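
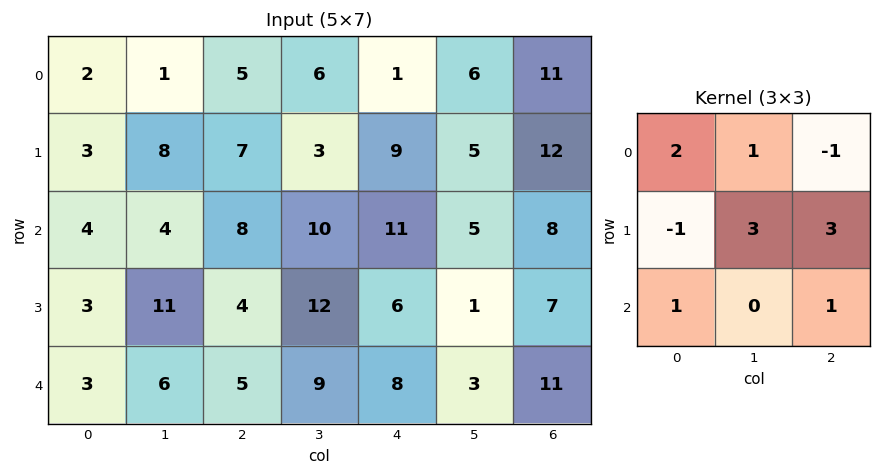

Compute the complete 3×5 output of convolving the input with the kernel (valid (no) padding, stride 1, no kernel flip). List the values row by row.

Output[0,0]: The receptive field on the input at this output position is [2 1 5 / 3 8 7 / 4 4 8]. Elementwise product with the kernel and sum: 2·2 + 1·1 + 5·-1 + 3·-1 + 8·3 + 7·3 + 4·1 + 8·1.

54 37 63 61 58
46 93 73 61 52
54 58 78 47 56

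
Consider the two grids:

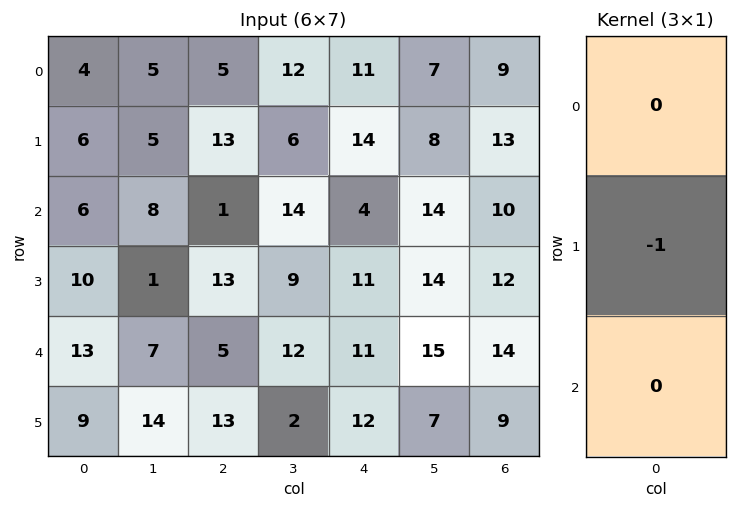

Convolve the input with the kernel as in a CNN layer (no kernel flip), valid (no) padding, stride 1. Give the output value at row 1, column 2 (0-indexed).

-1

The receptive field on the input at this output position is [13 / 1 / 13]. Elementwise product with the kernel and sum: 1·-1.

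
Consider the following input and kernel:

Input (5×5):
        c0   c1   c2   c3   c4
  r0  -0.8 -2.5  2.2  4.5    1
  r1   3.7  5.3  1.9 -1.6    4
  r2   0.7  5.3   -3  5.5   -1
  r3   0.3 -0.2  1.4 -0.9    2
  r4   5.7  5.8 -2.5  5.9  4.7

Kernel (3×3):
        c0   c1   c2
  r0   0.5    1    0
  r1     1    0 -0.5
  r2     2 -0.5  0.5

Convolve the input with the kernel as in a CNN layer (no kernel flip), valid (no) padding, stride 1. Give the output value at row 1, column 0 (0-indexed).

10.75

The receptive field on the input at this output position is [3.7 5.3 1.9 / 0.7 5.3 -3 / 0.3 -0.2 1.4]. Elementwise product with the kernel and sum: 3.7·0.5 + 5.3·1 + 0.7·1 + -3·-0.5 + 0.3·2 + -0.2·-0.5 + 1.4·0.5.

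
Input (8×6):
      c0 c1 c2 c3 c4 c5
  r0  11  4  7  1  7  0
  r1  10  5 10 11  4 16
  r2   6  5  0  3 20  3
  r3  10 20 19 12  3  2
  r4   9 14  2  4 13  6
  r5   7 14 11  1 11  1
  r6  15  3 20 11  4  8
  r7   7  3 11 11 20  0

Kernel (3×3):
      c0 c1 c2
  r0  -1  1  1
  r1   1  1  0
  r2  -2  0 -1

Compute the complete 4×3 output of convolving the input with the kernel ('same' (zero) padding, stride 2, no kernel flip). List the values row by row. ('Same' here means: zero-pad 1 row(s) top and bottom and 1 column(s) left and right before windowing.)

6 -10 -30
1 -31 6
25 -2 7
33 4 4

Output[0,0]: The receptive field on the zero-padded input at this output position is [0 0 0 / 0 11 4 / 0 10 5]. Elementwise product with the kernel and sum: 0·-1 + 0·1 + 0·1 + 0·1 + 11·1 + 0·-2 + 5·-1.
Output[0,1]: The receptive field on the zero-padded input at this output position is [0 0 0 / 4 7 1 / 5 10 11]. Elementwise product with the kernel and sum: 0·-1 + 0·1 + 0·1 + 4·1 + 7·1 + 5·-2 + 11·-1.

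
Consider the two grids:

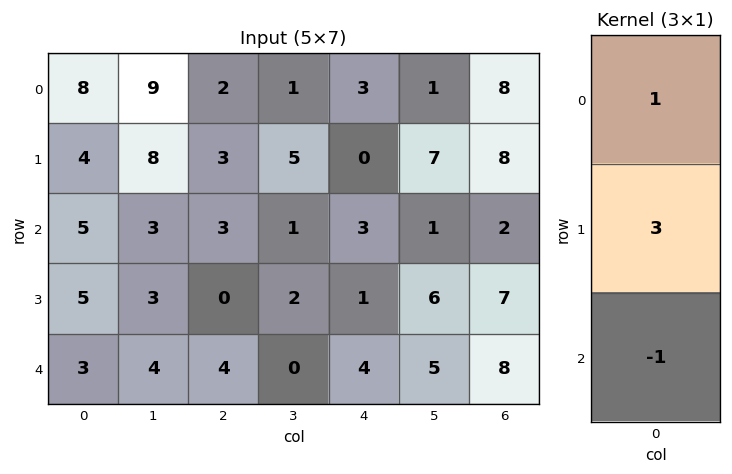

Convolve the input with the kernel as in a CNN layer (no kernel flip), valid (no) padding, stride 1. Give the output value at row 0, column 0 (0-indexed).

15

The receptive field on the input at this output position is [8 / 4 / 5]. Elementwise product with the kernel and sum: 8·1 + 4·3 + 5·-1.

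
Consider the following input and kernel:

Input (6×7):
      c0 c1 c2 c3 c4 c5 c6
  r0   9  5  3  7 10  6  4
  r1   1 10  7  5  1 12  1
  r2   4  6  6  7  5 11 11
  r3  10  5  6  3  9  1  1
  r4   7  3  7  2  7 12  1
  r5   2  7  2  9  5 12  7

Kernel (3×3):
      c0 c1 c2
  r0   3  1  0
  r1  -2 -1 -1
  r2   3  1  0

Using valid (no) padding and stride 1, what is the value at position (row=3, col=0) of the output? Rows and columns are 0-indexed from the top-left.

The receptive field on the input at this output position is [10 5 6 / 7 3 7 / 2 7 2]. Elementwise product with the kernel and sum: 10·3 + 5·1 + 7·-2 + 3·-1 + 7·-1 + 2·3 + 7·1.

24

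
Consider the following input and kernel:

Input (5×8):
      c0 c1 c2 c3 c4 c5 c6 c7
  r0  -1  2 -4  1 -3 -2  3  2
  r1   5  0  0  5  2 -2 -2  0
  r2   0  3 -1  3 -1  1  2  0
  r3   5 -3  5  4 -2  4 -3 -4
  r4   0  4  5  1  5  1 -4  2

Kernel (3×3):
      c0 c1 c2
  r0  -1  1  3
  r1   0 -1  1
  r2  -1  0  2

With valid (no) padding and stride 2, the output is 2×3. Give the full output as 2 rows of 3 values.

Output[0,0]: The receptive field on the input at this output position is [-1 2 -4 / 5 0 0 / 0 3 -1]. Elementwise product with the kernel and sum: -1·-1 + 2·1 + -4·3 + 0·-1 + 0·1 + 0·-1 + -1·2.

-11 -8 15
18 0 -12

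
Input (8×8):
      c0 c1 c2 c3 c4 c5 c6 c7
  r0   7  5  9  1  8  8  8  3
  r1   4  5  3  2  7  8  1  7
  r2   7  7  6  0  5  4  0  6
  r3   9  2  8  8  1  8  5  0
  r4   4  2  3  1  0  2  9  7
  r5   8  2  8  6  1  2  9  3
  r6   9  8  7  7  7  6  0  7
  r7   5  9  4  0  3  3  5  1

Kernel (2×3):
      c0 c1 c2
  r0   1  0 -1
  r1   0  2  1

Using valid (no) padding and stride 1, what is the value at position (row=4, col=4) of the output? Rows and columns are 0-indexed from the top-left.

4

The receptive field on the input at this output position is [0 2 9 / 1 2 9]. Elementwise product with the kernel and sum: 0·1 + 9·-1 + 2·2 + 9·1.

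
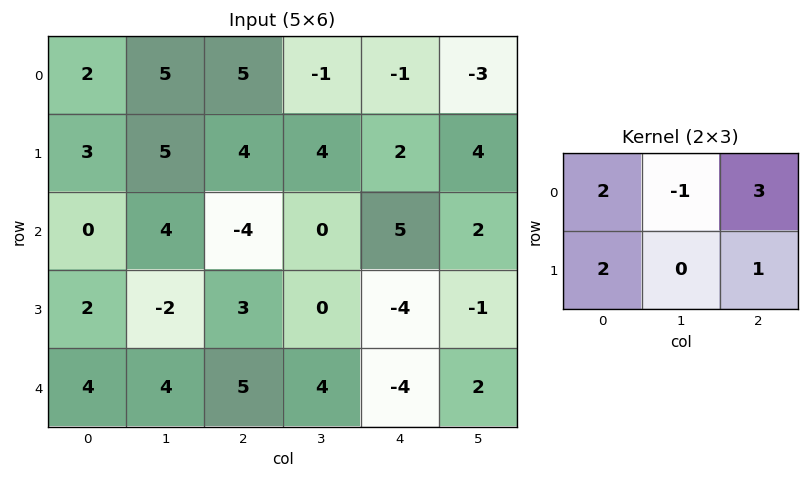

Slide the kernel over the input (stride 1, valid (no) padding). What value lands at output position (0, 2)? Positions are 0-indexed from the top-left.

The receptive field on the input at this output position is [5 -1 -1 / 4 4 2]. Elementwise product with the kernel and sum: 5·2 + -1·-1 + -1·3 + 4·2 + 2·1.

18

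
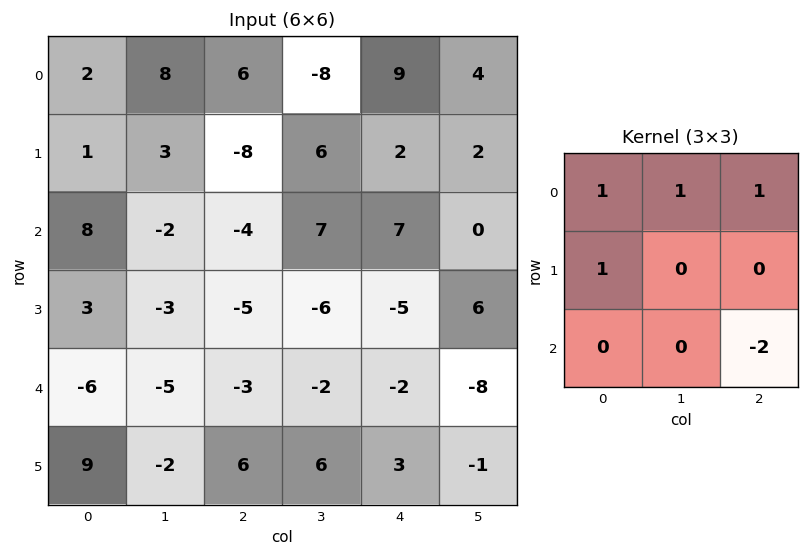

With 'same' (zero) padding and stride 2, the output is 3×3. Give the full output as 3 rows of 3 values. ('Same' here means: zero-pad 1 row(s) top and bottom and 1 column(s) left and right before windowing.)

Output[0,0]: The receptive field on the zero-padded input at this output position is [0 0 0 / 0 2 8 / 0 1 3]. Elementwise product with the kernel and sum: 0·1 + 0·1 + 0·1 + 0·1 + 3·-2.

-6 -4 -12
10 11 5
4 -31 -5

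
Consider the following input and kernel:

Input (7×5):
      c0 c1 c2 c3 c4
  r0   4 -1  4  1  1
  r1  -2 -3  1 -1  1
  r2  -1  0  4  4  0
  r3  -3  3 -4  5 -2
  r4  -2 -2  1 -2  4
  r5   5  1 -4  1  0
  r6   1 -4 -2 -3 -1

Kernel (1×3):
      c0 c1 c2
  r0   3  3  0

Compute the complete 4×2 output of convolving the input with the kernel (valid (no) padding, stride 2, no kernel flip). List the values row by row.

9 15
-3 24
-12 -3
-9 -15

Output[0,0]: The receptive field on the input at this output position is [4 -1 4]. Elementwise product with the kernel and sum: 4·3 + -1·3.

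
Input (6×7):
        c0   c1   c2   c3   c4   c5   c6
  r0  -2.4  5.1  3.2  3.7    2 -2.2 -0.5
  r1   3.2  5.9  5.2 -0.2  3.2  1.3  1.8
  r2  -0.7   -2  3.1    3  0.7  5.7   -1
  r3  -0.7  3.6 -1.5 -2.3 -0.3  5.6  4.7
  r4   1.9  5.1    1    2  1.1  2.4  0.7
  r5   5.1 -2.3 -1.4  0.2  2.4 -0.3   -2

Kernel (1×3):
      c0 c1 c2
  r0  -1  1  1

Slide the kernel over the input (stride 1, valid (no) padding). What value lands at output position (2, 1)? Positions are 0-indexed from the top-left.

The receptive field on the input at this output position is [-2 3.1 3]. Elementwise product with the kernel and sum: -2·-1 + 3.1·1 + 3·1.

8.1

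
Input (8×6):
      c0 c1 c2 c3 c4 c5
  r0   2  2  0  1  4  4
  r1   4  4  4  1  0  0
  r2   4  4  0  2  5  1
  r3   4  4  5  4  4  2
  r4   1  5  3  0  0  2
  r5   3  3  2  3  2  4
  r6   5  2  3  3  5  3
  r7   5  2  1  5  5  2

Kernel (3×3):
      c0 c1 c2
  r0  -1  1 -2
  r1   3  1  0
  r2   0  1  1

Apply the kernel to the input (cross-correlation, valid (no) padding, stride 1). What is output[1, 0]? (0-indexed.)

The receptive field on the input at this output position is [4 4 4 / 4 4 0 / 4 4 5]. Elementwise product with the kernel and sum: 4·-1 + 4·1 + 4·-2 + 4·3 + 4·1 + 4·1 + 5·1.

17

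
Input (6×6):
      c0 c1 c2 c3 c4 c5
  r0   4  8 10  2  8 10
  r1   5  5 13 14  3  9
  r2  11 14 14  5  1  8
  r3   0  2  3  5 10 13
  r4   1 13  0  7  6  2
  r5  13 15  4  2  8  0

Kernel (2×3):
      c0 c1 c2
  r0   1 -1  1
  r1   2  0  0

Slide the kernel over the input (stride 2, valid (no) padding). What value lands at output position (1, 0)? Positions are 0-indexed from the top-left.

The receptive field on the input at this output position is [11 14 14 / 0 2 3]. Elementwise product with the kernel and sum: 11·1 + 14·-1 + 14·1 + 0·2.

11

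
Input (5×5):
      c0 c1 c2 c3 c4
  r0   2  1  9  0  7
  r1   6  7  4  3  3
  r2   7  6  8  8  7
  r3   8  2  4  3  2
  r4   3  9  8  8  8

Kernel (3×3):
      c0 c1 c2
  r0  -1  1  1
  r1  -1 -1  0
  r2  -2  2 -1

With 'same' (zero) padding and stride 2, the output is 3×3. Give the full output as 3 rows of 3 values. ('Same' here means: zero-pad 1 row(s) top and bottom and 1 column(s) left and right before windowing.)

Output[0,0]: The receptive field on the zero-padded input at this output position is [0 0 0 / 0 2 1 / 0 6 7]. Elementwise product with the kernel and sum: 0·-1 + 0·1 + 0·1 + 0·-1 + 2·-1 + 0·-2 + 6·2 + 7·-1.
Output[0,1]: The receptive field on the zero-padded input at this output position is [0 0 0 / 1 9 0 / 7 4 3]. Elementwise product with the kernel and sum: 0·-1 + 0·1 + 0·1 + 1·-1 + 9·-1 + 7·-2 + 4·2 + 3·-1.

3 -19 -7
20 -13 -17
7 -12 -17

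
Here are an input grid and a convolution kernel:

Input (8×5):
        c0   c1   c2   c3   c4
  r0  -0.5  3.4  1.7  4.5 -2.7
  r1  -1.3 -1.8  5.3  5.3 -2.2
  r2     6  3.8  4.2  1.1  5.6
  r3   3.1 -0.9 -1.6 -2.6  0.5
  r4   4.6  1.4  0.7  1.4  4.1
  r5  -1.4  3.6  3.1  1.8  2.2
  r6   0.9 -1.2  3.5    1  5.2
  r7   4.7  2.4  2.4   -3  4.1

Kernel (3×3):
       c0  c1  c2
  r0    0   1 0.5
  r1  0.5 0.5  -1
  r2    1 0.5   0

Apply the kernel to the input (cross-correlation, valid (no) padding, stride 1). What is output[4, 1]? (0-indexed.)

3.5

The receptive field on the input at this output position is [1.4 0.7 1.4 / 3.6 3.1 1.8 / -1.2 3.5 1]. Elementwise product with the kernel and sum: 0.7·1 + 1.4·0.5 + 3.6·0.5 + 3.1·0.5 + 1.8·-1 + -1.2·1 + 3.5·0.5.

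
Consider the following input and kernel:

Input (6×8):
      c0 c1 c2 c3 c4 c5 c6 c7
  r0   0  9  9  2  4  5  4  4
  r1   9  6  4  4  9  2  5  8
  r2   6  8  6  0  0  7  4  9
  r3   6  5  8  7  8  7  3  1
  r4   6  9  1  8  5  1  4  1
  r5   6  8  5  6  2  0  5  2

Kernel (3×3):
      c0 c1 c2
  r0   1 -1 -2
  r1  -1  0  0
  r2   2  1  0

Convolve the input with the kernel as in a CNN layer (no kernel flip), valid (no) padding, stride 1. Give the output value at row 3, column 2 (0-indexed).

The receptive field on the input at this output position is [8 7 8 / 1 8 5 / 5 6 2]. Elementwise product with the kernel and sum: 8·1 + 7·-1 + 8·-2 + 1·-1 + 5·2 + 6·1.

0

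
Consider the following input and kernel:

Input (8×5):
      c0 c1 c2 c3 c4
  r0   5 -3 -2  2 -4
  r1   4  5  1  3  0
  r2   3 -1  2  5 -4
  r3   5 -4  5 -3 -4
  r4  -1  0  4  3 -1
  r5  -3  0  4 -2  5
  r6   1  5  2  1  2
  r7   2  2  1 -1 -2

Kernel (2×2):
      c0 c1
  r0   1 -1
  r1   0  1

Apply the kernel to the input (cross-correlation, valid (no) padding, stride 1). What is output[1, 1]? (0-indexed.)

6

The receptive field on the input at this output position is [5 1 / -1 2]. Elementwise product with the kernel and sum: 5·1 + 1·-1 + 2·1.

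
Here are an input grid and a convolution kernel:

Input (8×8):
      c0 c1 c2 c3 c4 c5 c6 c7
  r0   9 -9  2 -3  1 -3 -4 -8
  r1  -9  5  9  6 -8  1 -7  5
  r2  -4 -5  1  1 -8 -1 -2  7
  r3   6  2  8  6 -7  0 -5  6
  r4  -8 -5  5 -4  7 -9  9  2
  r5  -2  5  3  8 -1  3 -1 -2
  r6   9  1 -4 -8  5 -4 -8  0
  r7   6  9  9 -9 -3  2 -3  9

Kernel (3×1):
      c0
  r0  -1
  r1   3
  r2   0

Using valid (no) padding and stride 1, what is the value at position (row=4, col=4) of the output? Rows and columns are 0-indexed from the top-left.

-10

The receptive field on the input at this output position is [7 / -1 / 5]. Elementwise product with the kernel and sum: 7·-1 + -1·3.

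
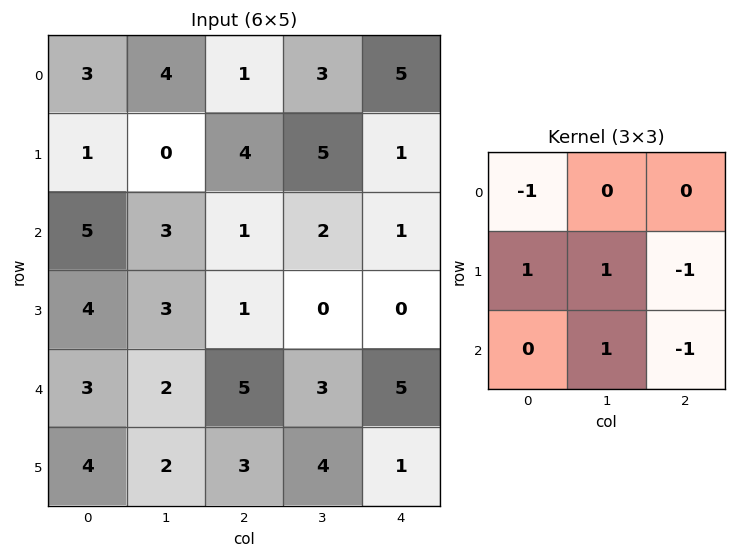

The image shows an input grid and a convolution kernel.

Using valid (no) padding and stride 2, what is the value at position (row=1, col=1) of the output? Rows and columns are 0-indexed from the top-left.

The receptive field on the input at this output position is [1 2 1 / 1 0 0 / 5 3 5]. Elementwise product with the kernel and sum: 1·-1 + 1·1 + 0·1 + 0·-1 + 3·1 + 5·-1.

-2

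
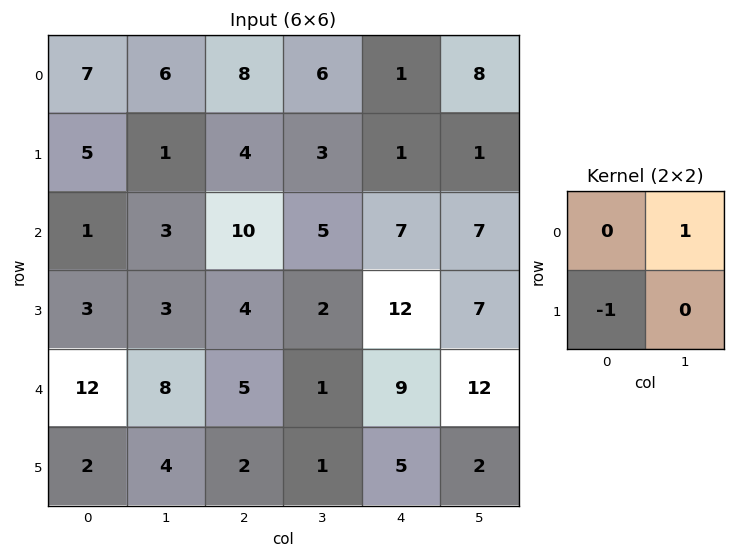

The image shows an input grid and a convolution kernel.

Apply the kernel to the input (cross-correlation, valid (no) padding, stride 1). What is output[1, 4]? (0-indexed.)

The receptive field on the input at this output position is [1 1 / 7 7]. Elementwise product with the kernel and sum: 1·1 + 7·-1.

-6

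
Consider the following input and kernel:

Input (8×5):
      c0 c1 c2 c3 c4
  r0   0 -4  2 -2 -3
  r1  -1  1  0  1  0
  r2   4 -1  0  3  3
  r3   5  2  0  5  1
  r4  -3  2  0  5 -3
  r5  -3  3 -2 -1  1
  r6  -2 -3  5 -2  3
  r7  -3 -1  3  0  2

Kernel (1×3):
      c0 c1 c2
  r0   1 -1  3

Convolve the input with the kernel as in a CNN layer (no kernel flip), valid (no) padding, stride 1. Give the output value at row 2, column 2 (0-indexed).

6

The receptive field on the input at this output position is [0 3 3]. Elementwise product with the kernel and sum: 0·1 + 3·-1 + 3·3.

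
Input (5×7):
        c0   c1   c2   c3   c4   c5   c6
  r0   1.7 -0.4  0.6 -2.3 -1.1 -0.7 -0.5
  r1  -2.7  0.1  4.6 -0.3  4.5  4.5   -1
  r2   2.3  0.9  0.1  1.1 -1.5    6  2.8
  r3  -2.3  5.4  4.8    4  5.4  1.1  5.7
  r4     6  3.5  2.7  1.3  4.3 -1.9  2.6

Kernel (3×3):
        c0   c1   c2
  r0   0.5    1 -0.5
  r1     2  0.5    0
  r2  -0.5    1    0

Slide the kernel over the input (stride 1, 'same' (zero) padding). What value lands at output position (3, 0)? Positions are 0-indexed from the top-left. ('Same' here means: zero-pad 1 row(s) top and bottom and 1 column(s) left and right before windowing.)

6.7

The receptive field on the zero-padded input at this output position is [0 2.3 0.9 / 0 -2.3 5.4 / 0 6 3.5]. Elementwise product with the kernel and sum: 0·0.5 + 2.3·1 + 0.9·-0.5 + 0·2 + -2.3·0.5 + 0·-0.5 + 6·1.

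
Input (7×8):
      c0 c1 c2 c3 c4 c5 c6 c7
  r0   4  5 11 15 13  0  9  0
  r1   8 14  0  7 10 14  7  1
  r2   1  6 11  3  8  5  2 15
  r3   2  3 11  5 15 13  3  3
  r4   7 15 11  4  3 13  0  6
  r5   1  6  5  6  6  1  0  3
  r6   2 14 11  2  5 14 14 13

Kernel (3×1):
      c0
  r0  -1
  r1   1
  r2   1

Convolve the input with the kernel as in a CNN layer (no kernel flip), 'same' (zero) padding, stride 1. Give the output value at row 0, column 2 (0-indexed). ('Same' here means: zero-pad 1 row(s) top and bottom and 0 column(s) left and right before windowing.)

11

The receptive field on the zero-padded input at this output position is [0 / 11 / 0]. Elementwise product with the kernel and sum: 0·-1 + 11·1 + 0·1.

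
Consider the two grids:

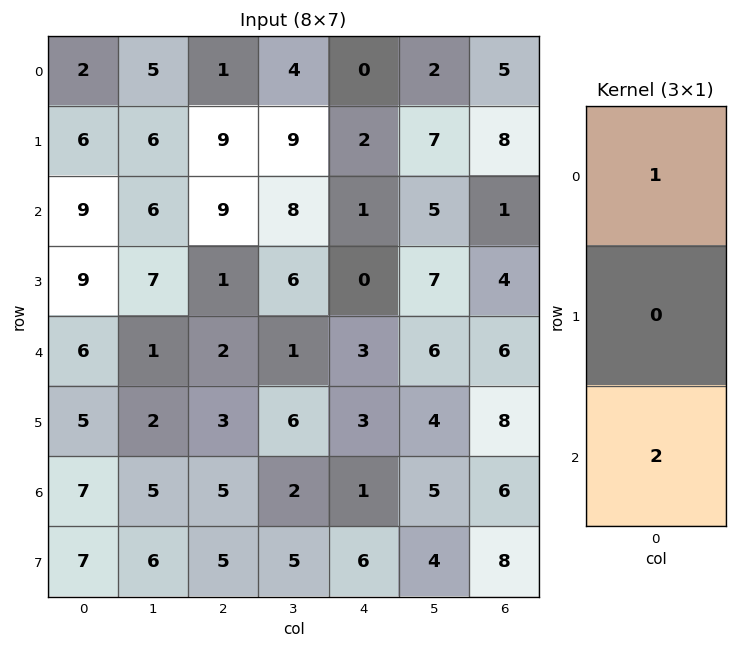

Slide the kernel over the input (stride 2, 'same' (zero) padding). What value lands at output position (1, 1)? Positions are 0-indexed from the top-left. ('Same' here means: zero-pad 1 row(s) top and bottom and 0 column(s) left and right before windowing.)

11

The receptive field on the zero-padded input at this output position is [9 / 9 / 1]. Elementwise product with the kernel and sum: 9·1 + 1·2.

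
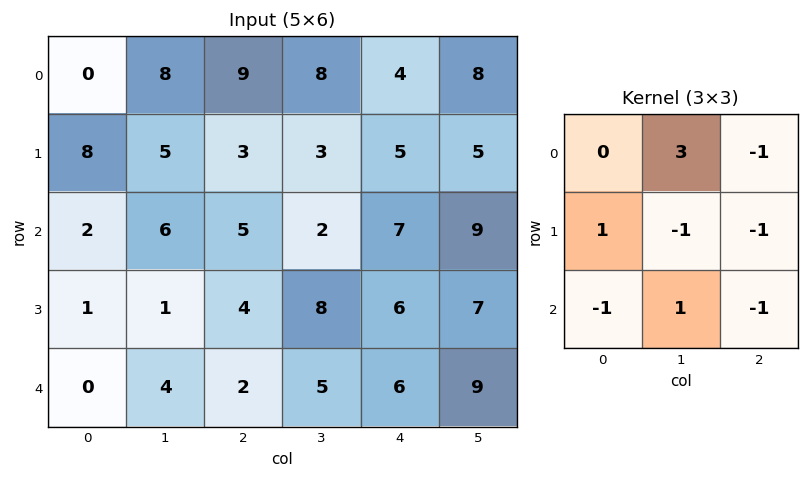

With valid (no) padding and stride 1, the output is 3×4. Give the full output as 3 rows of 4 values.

Output[0,0]: The receptive field on the input at this output position is [0 8 9 / 8 5 3 / 2 6 5]. Elementwise product with the kernel and sum: 8·3 + 9·-1 + 8·1 + 5·-1 + 3·-1 + 2·-1 + 6·1 + 5·-1.
Output[0,1]: The receptive field on the input at this output position is [8 9 8 / 5 3 3 / 6 5 2]. Elementwise product with the kernel and sum: 9·3 + 8·-1 + 5·1 + 3·-1 + 3·-1 + 6·-1 + 5·1 + 2·-1.

14 15 5 -7
-1 0 -2 -13
11 -5 -14 -1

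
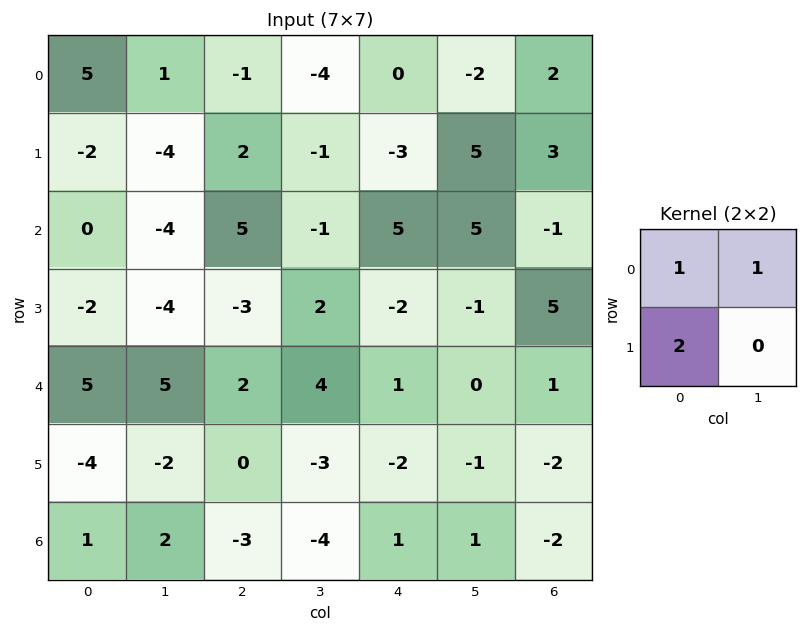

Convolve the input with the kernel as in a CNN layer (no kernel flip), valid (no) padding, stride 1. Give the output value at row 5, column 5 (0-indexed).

The receptive field on the input at this output position is [-1 -2 / 1 -2]. Elementwise product with the kernel and sum: -1·1 + -2·1 + 1·2.

-1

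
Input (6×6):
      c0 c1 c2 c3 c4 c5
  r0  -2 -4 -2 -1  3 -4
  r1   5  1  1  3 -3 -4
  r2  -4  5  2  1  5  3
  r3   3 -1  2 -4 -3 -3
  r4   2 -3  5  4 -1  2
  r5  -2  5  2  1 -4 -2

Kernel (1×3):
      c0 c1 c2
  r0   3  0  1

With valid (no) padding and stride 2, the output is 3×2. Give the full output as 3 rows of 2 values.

Output[0,0]: The receptive field on the input at this output position is [-2 -4 -2]. Elementwise product with the kernel and sum: -2·3 + -2·1.

-8 -3
-10 11
11 14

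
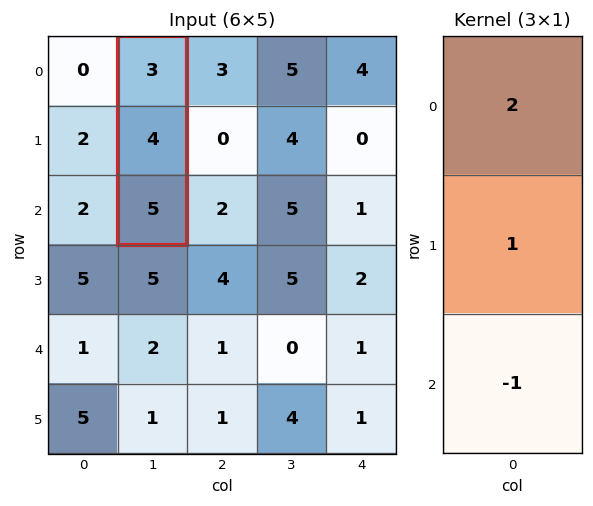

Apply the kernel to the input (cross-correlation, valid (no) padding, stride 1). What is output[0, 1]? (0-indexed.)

5

The receptive field on the input at this output position is [3 / 4 / 5]. Elementwise product with the kernel and sum: 3·2 + 4·1 + 5·-1.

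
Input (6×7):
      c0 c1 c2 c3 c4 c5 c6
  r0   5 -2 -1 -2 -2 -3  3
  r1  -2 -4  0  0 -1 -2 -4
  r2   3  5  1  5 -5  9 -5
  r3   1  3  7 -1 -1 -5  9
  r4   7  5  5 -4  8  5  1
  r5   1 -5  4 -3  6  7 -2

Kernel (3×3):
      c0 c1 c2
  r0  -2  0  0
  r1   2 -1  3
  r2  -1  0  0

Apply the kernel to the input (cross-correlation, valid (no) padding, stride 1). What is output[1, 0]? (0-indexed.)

7

The receptive field on the input at this output position is [-2 -4 0 / 3 5 1 / 1 3 7]. Elementwise product with the kernel and sum: -2·-2 + 3·2 + 5·-1 + 1·3 + 1·-1.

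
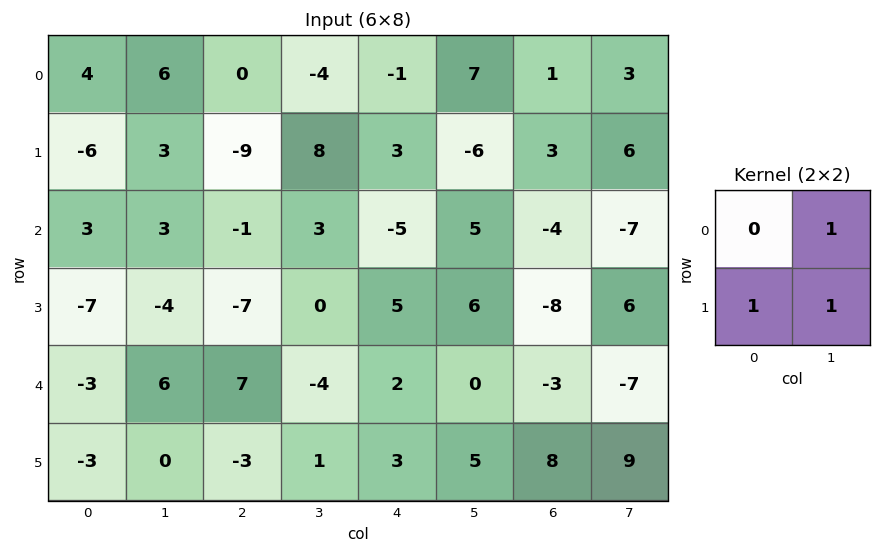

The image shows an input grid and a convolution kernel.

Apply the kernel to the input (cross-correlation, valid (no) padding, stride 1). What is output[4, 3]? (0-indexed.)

The receptive field on the input at this output position is [-4 2 / 1 3]. Elementwise product with the kernel and sum: 2·1 + 1·1 + 3·1.

6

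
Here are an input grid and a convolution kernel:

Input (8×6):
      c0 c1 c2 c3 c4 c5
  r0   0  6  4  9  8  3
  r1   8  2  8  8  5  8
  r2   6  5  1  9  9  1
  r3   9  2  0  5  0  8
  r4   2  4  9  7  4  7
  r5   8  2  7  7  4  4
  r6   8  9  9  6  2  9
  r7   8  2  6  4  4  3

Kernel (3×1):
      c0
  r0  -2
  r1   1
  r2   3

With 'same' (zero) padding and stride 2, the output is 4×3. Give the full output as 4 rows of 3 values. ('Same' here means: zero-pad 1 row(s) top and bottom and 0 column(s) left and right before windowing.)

24 28 23
17 -15 -1
8 30 16
16 13 6

Output[0,0]: The receptive field on the zero-padded input at this output position is [0 / 0 / 8]. Elementwise product with the kernel and sum: 0·-2 + 0·1 + 8·3.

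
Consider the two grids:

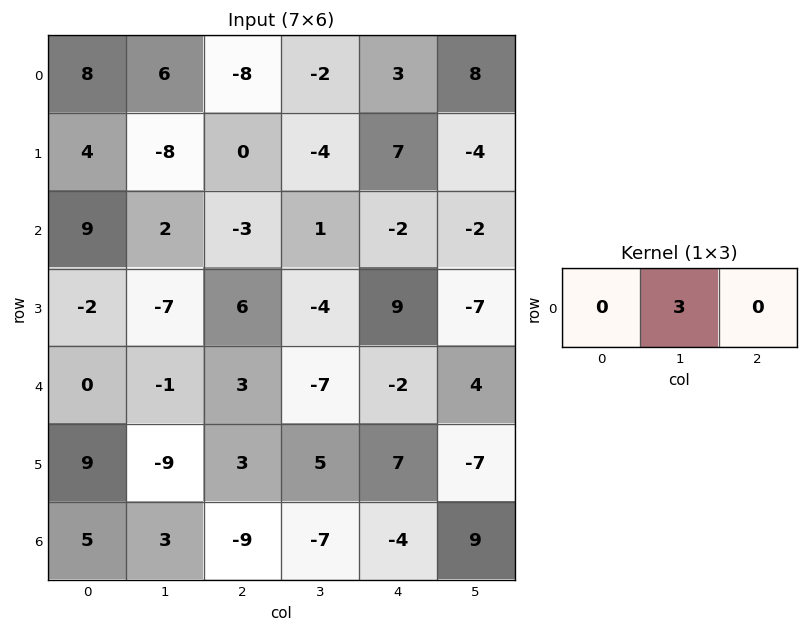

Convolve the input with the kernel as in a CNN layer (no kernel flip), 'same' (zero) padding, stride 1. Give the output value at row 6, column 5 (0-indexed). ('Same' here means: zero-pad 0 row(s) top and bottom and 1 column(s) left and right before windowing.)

27

The receptive field on the zero-padded input at this output position is [-4 9 0]. Elementwise product with the kernel and sum: 9·3.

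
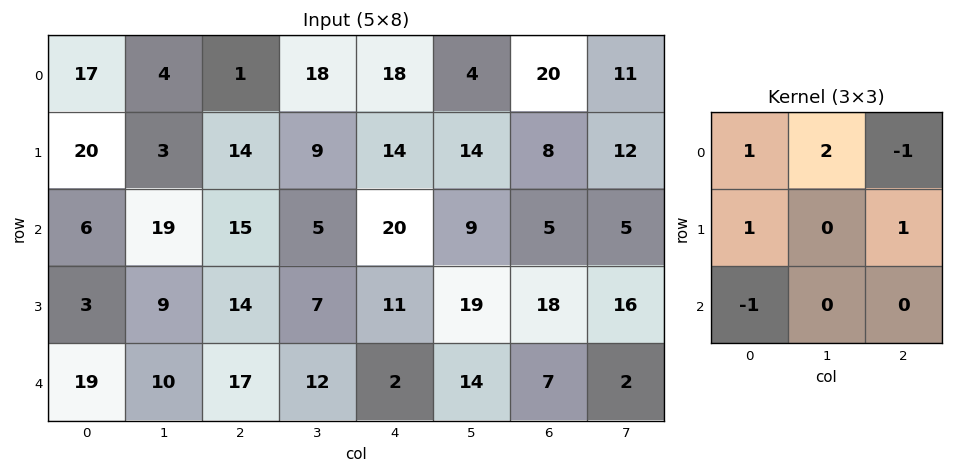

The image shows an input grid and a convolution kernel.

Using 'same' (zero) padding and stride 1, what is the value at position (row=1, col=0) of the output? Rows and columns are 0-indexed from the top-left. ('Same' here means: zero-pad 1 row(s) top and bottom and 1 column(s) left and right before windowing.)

33

The receptive field on the zero-padded input at this output position is [0 17 4 / 0 20 3 / 0 6 19]. Elementwise product with the kernel and sum: 0·1 + 17·2 + 4·-1 + 0·1 + 3·1 + 0·-1.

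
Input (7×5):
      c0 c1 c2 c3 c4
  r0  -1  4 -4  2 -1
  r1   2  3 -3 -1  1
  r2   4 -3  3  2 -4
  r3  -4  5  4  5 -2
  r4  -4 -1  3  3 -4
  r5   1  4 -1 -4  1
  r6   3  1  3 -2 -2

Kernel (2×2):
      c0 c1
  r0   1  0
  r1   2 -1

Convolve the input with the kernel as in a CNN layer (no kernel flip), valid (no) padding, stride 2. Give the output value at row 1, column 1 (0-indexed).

The receptive field on the input at this output position is [3 2 / 4 5]. Elementwise product with the kernel and sum: 3·1 + 4·2 + 5·-1.

6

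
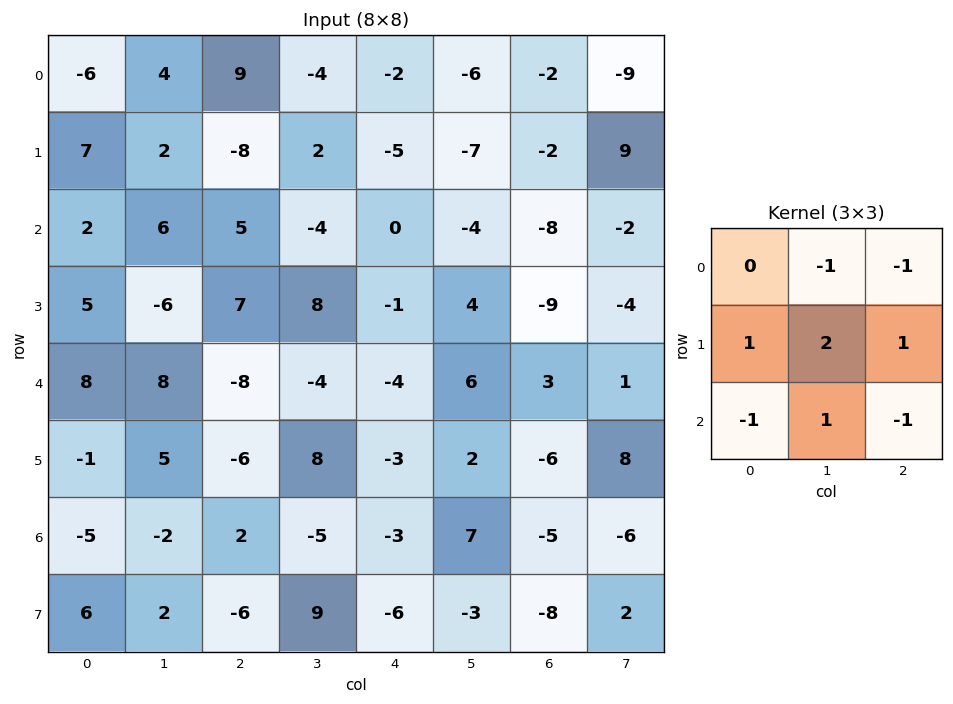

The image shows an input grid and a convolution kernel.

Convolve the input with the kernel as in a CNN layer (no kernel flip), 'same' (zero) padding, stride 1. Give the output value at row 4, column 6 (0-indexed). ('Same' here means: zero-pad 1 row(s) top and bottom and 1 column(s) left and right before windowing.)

The receptive field on the zero-padded input at this output position is [4 -9 -4 / 6 3 1 / 2 -6 8]. Elementwise product with the kernel and sum: -9·-1 + -4·-1 + 6·1 + 3·2 + 1·1 + 2·-1 + -6·1 + 8·-1.

10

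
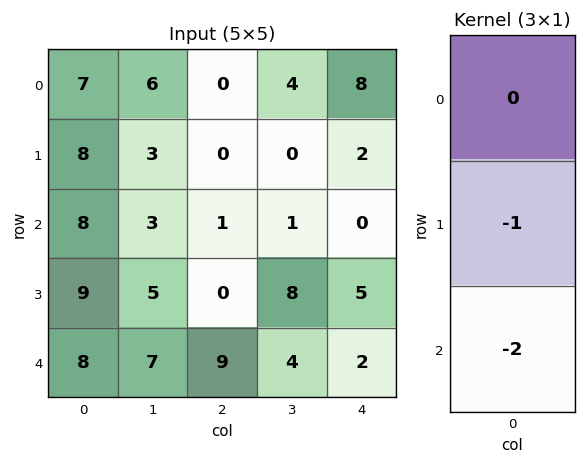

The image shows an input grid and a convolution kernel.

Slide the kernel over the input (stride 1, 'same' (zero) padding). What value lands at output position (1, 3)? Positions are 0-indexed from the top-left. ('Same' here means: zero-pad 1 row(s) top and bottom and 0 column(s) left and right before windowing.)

-2

The receptive field on the zero-padded input at this output position is [4 / 0 / 1]. Elementwise product with the kernel and sum: 0·-1 + 1·-2.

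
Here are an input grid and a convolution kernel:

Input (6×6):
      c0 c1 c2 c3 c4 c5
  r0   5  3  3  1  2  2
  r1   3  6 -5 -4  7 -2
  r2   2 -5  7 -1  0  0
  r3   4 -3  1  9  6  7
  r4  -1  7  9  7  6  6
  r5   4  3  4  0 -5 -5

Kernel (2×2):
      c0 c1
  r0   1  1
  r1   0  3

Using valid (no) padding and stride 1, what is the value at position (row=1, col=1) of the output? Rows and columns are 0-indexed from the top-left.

22

The receptive field on the input at this output position is [6 -5 / -5 7]. Elementwise product with the kernel and sum: 6·1 + -5·1 + 7·3.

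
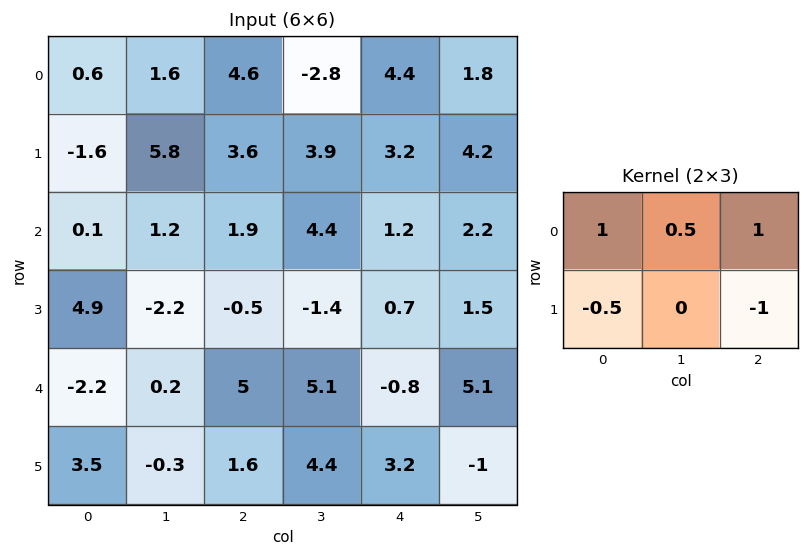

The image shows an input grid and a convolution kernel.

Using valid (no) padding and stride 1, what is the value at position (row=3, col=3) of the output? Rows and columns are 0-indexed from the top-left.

The receptive field on the input at this output position is [-1.4 0.7 1.5 / 5.1 -0.8 5.1]. Elementwise product with the kernel and sum: -1.4·1 + 0.7·0.5 + 1.5·1 + 5.1·-0.5 + 5.1·-1.

-7.2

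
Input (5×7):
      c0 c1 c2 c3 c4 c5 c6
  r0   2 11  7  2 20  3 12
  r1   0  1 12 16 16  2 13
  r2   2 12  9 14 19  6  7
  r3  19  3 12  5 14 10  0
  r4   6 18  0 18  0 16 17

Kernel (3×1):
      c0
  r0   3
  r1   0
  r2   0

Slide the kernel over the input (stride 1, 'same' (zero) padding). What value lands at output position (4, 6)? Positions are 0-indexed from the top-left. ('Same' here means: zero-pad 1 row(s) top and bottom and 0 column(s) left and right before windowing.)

The receptive field on the zero-padded input at this output position is [0 / 17 / 0]. Elementwise product with the kernel and sum: 0·3.

0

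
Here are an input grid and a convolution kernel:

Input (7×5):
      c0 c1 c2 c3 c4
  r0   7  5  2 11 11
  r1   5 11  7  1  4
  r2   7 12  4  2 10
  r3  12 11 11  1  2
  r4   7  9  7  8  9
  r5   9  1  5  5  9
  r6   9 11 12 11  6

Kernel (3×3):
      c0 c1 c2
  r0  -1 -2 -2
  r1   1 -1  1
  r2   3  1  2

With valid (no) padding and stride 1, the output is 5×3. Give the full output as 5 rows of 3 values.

21 18 -2
27 29 33
17 27 31
-13 -7 29
36 29 27

Output[0,0]: The receptive field on the input at this output position is [7 5 2 / 5 11 7 / 7 12 4]. Elementwise product with the kernel and sum: 7·-1 + 5·-2 + 2·-2 + 5·1 + 11·-1 + 7·1 + 7·3 + 12·1 + 4·2.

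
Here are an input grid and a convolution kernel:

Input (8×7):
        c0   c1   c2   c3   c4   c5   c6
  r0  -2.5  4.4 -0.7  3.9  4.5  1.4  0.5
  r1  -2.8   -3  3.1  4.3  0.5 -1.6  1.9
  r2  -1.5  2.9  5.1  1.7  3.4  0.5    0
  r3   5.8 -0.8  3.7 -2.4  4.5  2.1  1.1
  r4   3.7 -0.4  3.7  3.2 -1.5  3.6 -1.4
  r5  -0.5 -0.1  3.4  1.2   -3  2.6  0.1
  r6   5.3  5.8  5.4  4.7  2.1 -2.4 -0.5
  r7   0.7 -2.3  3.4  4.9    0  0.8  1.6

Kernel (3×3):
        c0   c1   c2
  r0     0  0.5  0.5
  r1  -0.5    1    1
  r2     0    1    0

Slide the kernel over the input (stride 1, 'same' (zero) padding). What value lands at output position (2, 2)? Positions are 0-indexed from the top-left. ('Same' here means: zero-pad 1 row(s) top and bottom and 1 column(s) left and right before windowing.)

The receptive field on the zero-padded input at this output position is [-3 3.1 4.3 / 2.9 5.1 1.7 / -0.8 3.7 -2.4]. Elementwise product with the kernel and sum: 3.1·0.5 + 4.3·0.5 + 2.9·-0.5 + 5.1·1 + 1.7·1 + 3.7·1.

12.75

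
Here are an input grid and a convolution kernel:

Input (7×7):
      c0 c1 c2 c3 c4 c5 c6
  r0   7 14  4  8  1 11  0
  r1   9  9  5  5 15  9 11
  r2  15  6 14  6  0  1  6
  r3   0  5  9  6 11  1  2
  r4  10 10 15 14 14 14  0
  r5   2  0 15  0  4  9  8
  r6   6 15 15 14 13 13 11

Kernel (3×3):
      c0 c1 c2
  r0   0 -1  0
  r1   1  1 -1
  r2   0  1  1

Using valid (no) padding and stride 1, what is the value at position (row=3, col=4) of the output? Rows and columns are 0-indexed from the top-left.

The receptive field on the input at this output position is [11 1 2 / 14 14 0 / 4 9 8]. Elementwise product with the kernel and sum: 1·-1 + 14·1 + 14·1 + 0·-1 + 9·1 + 8·1.

44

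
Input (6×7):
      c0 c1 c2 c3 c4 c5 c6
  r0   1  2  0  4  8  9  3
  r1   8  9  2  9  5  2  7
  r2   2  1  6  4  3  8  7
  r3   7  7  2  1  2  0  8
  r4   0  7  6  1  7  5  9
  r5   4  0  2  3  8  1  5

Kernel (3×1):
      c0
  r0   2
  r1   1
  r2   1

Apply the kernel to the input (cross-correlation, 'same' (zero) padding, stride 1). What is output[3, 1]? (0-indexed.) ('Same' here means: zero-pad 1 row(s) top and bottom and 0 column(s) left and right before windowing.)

The receptive field on the zero-padded input at this output position is [1 / 7 / 7]. Elementwise product with the kernel and sum: 1·2 + 7·1 + 7·1.

16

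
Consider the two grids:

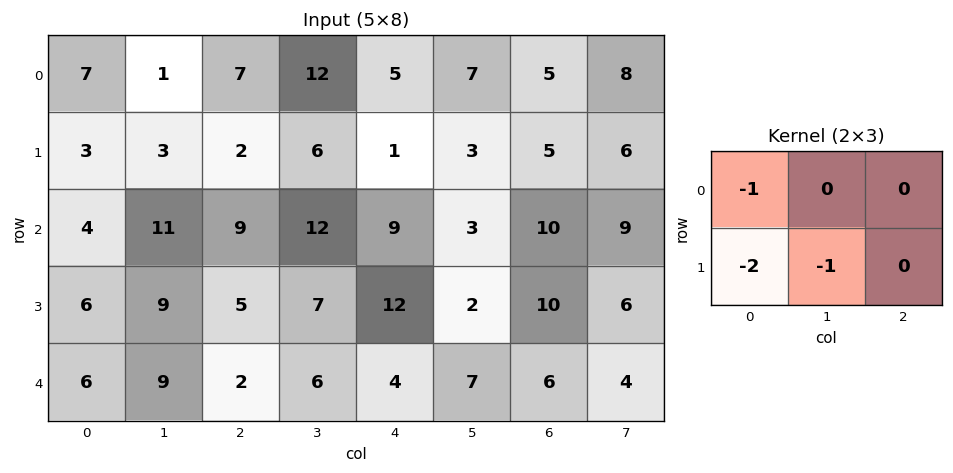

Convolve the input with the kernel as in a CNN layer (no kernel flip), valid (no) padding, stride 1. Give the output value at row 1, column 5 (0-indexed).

The receptive field on the input at this output position is [3 5 6 / 3 10 9]. Elementwise product with the kernel and sum: 3·-1 + 3·-2 + 10·-1.

-19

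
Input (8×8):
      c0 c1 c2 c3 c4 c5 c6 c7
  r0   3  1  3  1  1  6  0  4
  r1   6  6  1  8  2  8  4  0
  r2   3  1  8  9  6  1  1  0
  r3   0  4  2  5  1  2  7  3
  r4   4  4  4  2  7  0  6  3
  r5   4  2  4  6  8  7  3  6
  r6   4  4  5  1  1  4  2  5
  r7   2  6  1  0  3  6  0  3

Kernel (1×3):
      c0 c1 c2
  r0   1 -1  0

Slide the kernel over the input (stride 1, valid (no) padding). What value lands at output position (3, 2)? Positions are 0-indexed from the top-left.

-3

The receptive field on the input at this output position is [2 5 1]. Elementwise product with the kernel and sum: 2·1 + 5·-1.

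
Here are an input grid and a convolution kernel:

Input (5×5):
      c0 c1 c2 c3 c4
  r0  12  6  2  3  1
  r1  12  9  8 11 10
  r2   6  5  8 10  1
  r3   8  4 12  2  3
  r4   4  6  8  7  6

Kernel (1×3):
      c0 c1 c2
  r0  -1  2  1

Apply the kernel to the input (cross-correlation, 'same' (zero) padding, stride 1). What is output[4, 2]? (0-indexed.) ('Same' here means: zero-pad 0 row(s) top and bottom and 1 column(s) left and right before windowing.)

17

The receptive field on the zero-padded input at this output position is [6 8 7]. Elementwise product with the kernel and sum: 6·-1 + 8·2 + 7·1.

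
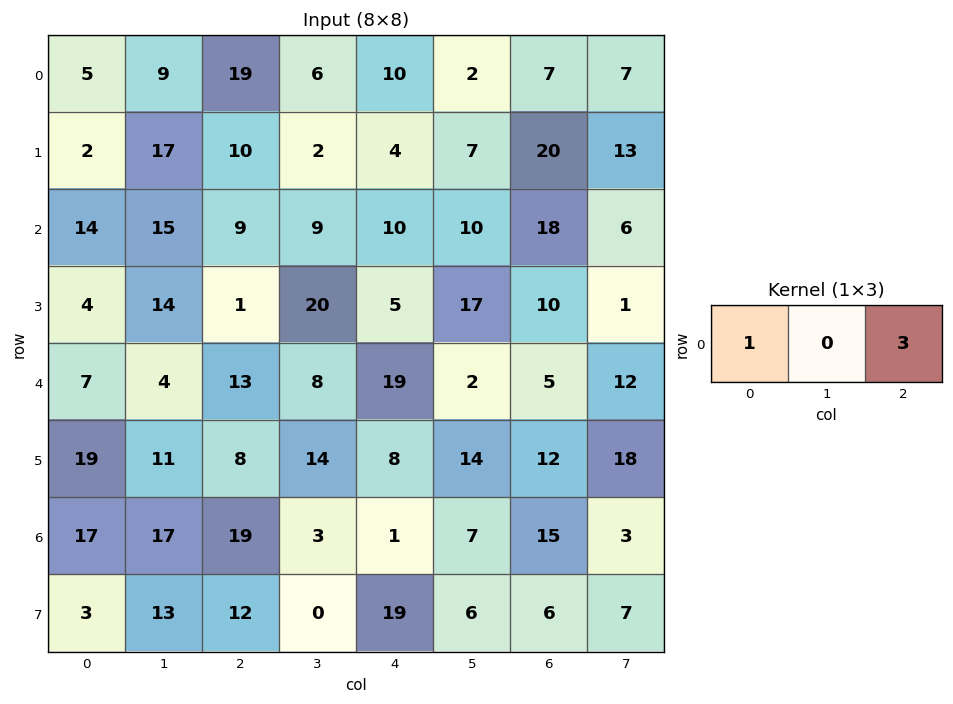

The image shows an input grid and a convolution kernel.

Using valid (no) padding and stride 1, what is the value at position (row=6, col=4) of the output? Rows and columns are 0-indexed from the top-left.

46

The receptive field on the input at this output position is [1 7 15]. Elementwise product with the kernel and sum: 1·1 + 15·3.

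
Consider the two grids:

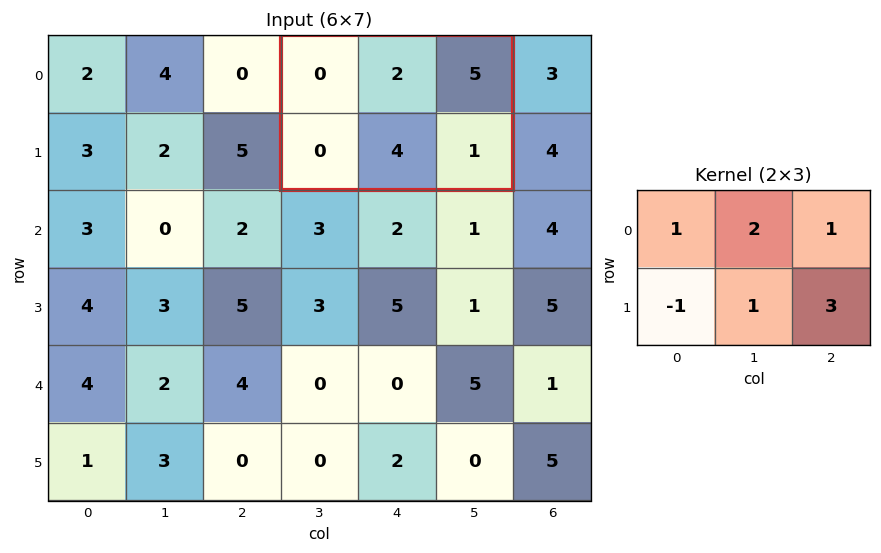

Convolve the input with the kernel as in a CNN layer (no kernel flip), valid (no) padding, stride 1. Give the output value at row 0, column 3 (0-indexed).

The receptive field on the input at this output position is [0 2 5 / 0 4 1]. Elementwise product with the kernel and sum: 0·1 + 2·2 + 5·1 + 0·-1 + 4·1 + 1·3.

16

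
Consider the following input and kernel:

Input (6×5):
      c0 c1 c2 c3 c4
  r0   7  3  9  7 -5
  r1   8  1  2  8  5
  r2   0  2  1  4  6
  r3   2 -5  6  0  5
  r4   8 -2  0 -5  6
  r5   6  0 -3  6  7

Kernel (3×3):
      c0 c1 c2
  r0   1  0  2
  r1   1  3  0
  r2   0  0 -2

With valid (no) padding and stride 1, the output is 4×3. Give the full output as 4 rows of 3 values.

Output[0,0]: The receptive field on the input at this output position is [7 3 9 / 8 1 2 / 0 2 1]. Elementwise product with the kernel and sum: 7·1 + 9·2 + 8·1 + 1·3 + 1·-2.
Output[0,1]: The receptive field on the input at this output position is [3 9 7 / 1 2 8 / 2 1 4]. Elementwise product with the kernel and sum: 3·1 + 7·2 + 1·1 + 2·3 + 4·-2.

34 16 13
6 22 15
-11 33 7
22 -19 -13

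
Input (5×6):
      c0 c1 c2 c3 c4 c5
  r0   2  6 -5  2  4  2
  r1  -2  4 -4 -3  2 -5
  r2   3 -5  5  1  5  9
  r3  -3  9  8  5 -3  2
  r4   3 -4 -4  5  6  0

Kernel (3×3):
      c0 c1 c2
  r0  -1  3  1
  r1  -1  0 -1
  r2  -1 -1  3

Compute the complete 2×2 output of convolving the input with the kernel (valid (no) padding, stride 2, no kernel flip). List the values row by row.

34 26
-29 15

Output[0,0]: The receptive field on the input at this output position is [2 6 -5 / -2 4 -4 / 3 -5 5]. Elementwise product with the kernel and sum: 2·-1 + 6·3 + -5·1 + -2·-1 + -4·-1 + 3·-1 + -5·-1 + 5·3.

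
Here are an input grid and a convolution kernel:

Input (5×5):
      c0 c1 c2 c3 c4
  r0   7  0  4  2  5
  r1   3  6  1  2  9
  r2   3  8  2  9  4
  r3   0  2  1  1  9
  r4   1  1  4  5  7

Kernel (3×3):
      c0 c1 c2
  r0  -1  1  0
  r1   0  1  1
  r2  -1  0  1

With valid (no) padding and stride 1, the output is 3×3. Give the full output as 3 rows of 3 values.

Output[0,0]: The receptive field on the input at this output position is [7 0 4 / 3 6 1 / 3 8 2]. Elementwise product with the kernel and sum: 7·-1 + 0·1 + 6·1 + 1·1 + 3·-1 + 2·1.
Output[0,1]: The receptive field on the input at this output position is [0 4 2 / 6 1 2 / 8 2 9]. Elementwise product with the kernel and sum: 0·-1 + 4·1 + 1·1 + 2·1 + 8·-1 + 9·1.

-1 8 11
14 5 22
11 0 20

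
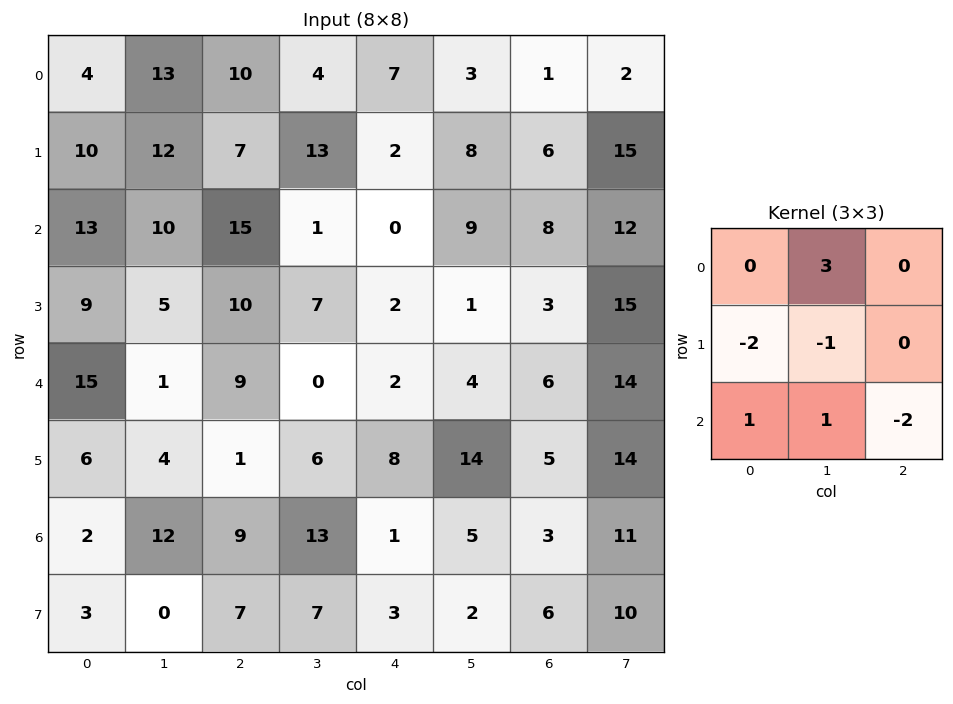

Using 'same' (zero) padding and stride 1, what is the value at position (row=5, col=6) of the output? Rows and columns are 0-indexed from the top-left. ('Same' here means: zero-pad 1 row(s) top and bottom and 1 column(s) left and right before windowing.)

-29

The receptive field on the zero-padded input at this output position is [4 6 14 / 14 5 14 / 5 3 11]. Elementwise product with the kernel and sum: 6·3 + 14·-2 + 5·-1 + 5·1 + 3·1 + 11·-2.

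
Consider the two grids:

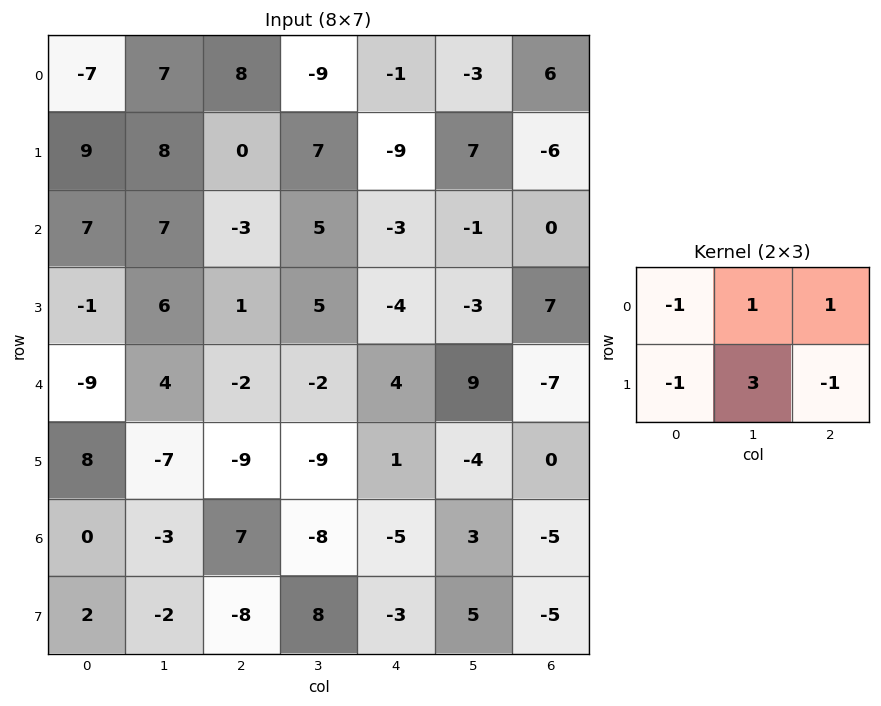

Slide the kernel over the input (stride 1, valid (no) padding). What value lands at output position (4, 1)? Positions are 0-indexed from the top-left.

The receptive field on the input at this output position is [4 -2 -2 / -7 -9 -9]. Elementwise product with the kernel and sum: 4·-1 + -2·1 + -2·1 + -7·-1 + -9·3 + -9·-1.

-19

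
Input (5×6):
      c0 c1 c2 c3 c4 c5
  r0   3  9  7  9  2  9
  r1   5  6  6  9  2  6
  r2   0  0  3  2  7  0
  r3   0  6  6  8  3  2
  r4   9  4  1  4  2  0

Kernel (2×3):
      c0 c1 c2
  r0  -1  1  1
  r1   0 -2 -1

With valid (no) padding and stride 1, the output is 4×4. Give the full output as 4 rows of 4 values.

-5 -14 -16 -8
4 1 -6 -15
-15 -15 -13 -3
3 2 -5 -7

Output[0,0]: The receptive field on the input at this output position is [3 9 7 / 5 6 6]. Elementwise product with the kernel and sum: 3·-1 + 9·1 + 7·1 + 6·-2 + 6·-1.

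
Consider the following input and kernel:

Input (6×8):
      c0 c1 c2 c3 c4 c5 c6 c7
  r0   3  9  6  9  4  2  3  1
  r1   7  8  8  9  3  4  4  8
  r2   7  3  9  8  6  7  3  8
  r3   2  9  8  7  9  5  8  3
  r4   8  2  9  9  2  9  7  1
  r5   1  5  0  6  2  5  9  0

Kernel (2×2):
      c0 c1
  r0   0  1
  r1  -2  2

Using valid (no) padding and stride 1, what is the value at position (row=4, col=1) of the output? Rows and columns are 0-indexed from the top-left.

The receptive field on the input at this output position is [2 9 / 5 0]. Elementwise product with the kernel and sum: 9·1 + 5·-2 + 0·2.

-1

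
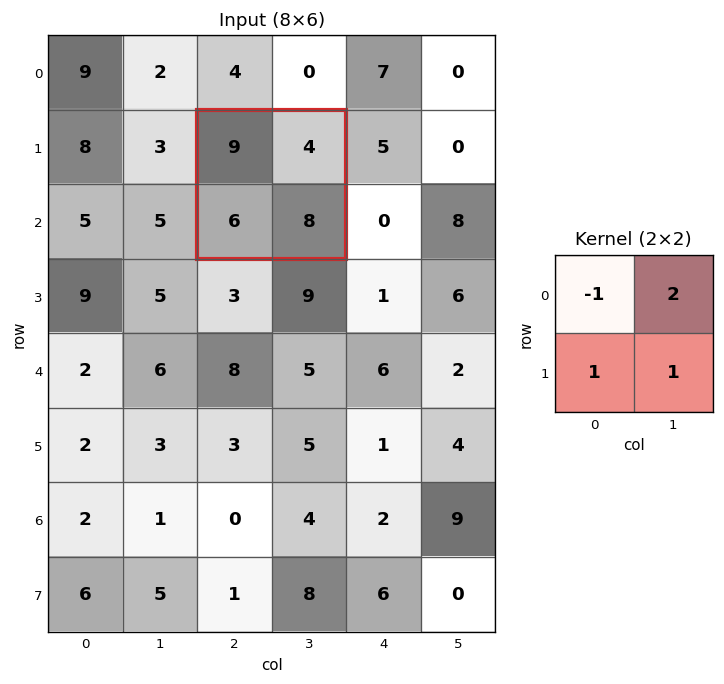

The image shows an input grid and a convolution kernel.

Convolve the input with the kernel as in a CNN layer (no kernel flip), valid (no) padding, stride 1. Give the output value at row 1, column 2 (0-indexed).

The receptive field on the input at this output position is [9 4 / 6 8]. Elementwise product with the kernel and sum: 9·-1 + 4·2 + 6·1 + 8·1.

13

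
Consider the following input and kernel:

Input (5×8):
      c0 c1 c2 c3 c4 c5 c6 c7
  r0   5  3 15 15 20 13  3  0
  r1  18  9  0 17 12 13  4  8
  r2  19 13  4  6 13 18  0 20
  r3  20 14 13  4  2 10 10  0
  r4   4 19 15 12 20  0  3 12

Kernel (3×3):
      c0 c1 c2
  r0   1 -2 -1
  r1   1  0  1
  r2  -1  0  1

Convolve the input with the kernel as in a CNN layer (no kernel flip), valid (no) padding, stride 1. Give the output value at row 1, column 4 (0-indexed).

The receptive field on the input at this output position is [12 13 4 / 13 18 0 / 2 10 10]. Elementwise product with the kernel and sum: 12·1 + 13·-2 + 4·-1 + 13·1 + 0·1 + 2·-1 + 10·1.

3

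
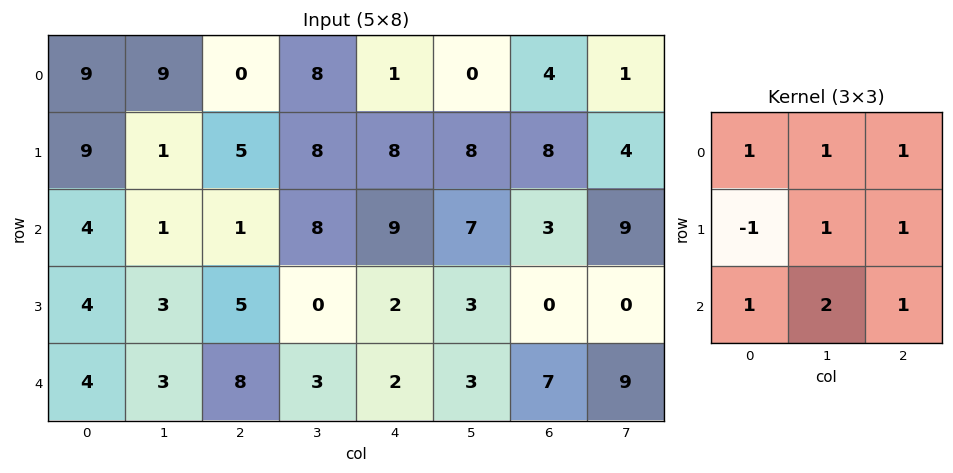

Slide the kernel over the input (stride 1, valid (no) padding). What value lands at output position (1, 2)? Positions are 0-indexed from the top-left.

44

The receptive field on the input at this output position is [5 8 8 / 1 8 9 / 5 0 2]. Elementwise product with the kernel and sum: 5·1 + 8·1 + 8·1 + 1·-1 + 8·1 + 9·1 + 5·1 + 0·2 + 2·1.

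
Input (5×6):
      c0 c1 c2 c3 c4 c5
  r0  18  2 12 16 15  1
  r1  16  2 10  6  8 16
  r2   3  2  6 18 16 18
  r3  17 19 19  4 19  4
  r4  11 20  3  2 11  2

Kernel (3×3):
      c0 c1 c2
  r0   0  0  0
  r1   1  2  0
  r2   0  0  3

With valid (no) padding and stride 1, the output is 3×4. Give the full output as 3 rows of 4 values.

38 76 70 76
64 26 99 62
64 63 60 48

Output[0,0]: The receptive field on the input at this output position is [18 2 12 / 16 2 10 / 3 2 6]. Elementwise product with the kernel and sum: 16·1 + 2·2 + 6·3.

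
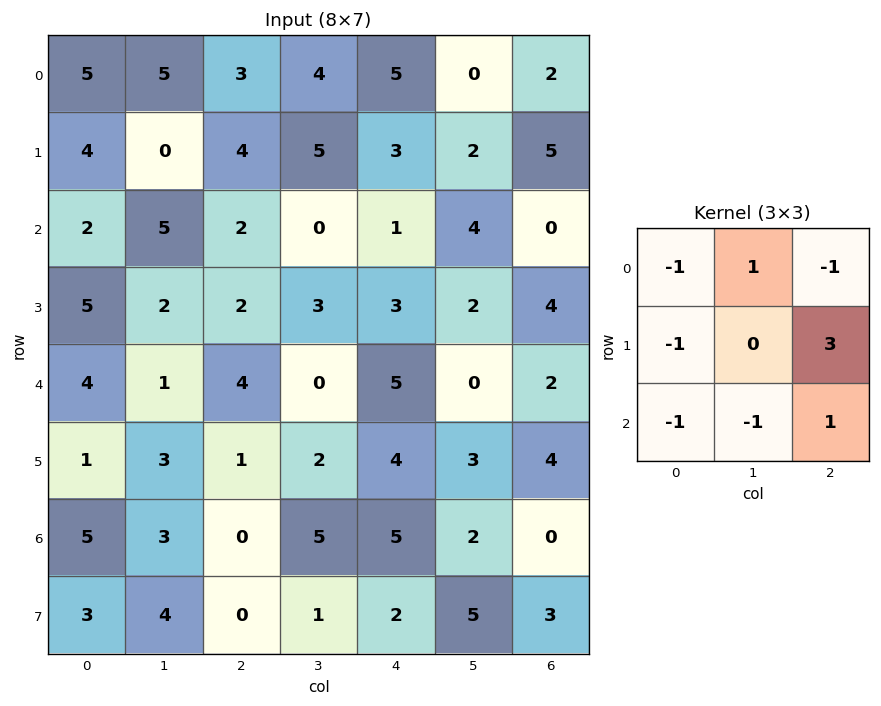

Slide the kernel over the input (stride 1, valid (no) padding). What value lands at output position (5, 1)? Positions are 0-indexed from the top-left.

5

The receptive field on the input at this output position is [3 1 2 / 3 0 5 / 4 0 1]. Elementwise product with the kernel and sum: 3·-1 + 1·1 + 2·-1 + 3·-1 + 5·3 + 4·-1 + 0·-1 + 1·1.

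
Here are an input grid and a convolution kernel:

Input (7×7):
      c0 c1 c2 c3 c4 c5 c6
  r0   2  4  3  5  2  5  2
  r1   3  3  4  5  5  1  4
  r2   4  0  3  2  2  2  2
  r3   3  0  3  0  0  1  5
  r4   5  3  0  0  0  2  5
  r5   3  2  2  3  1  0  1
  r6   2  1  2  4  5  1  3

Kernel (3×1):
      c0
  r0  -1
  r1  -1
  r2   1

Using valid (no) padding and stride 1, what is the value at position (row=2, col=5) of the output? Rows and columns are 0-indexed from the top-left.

The receptive field on the input at this output position is [2 / 1 / 2]. Elementwise product with the kernel and sum: 2·-1 + 1·-1 + 2·1.

-1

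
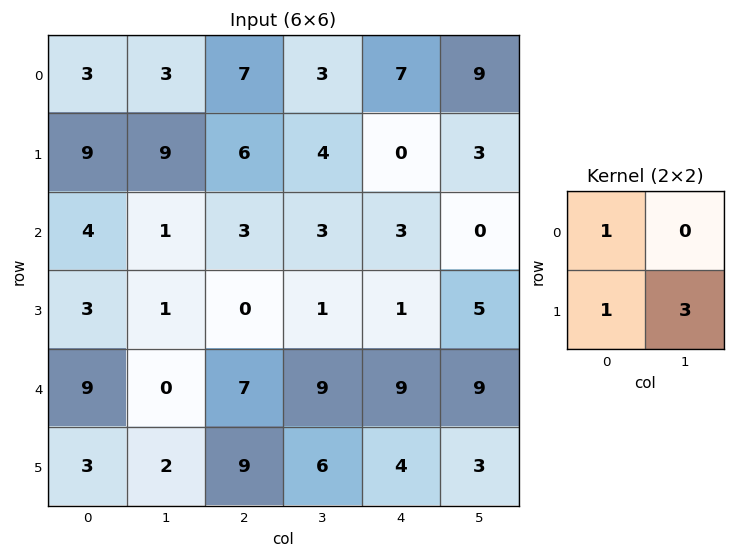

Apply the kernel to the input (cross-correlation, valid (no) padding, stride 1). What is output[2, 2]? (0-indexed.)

The receptive field on the input at this output position is [3 3 / 0 1]. Elementwise product with the kernel and sum: 3·1 + 0·1 + 1·3.

6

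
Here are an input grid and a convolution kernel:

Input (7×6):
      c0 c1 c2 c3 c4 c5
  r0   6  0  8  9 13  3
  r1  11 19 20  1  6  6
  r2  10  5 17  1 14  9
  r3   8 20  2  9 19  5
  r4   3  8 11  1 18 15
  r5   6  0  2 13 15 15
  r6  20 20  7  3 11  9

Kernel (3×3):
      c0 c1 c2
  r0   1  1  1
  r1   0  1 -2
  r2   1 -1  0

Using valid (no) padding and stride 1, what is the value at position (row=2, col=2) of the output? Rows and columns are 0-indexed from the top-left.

13

The receptive field on the input at this output position is [17 1 14 / 2 9 19 / 11 1 18]. Elementwise product with the kernel and sum: 17·1 + 1·1 + 14·1 + 9·1 + 19·-2 + 11·1 + 1·-1.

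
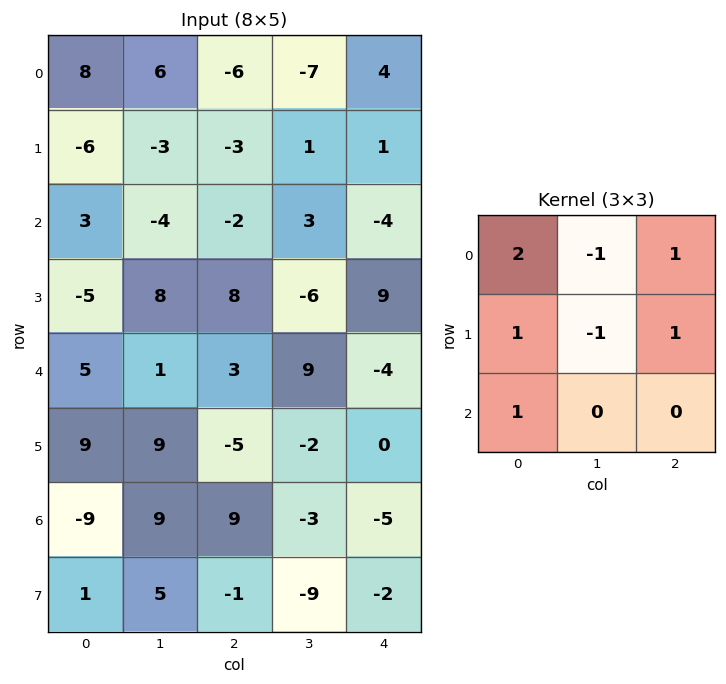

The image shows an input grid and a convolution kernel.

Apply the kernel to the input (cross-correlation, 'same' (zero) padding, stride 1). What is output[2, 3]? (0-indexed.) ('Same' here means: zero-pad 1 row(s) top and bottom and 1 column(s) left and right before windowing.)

The receptive field on the zero-padded input at this output position is [-3 1 1 / -2 3 -4 / 8 -6 9]. Elementwise product with the kernel and sum: -3·2 + 1·-1 + 1·1 + -2·1 + 3·-1 + -4·1 + 8·1.

-7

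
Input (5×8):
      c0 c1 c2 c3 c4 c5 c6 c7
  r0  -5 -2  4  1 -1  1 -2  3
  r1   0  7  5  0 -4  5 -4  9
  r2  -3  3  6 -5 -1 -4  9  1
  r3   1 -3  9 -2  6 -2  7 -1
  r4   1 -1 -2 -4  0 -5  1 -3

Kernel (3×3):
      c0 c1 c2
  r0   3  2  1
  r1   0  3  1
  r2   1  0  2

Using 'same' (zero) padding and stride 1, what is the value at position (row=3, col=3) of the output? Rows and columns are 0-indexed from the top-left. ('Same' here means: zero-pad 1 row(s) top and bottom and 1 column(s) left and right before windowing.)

5

The receptive field on the zero-padded input at this output position is [6 -5 -1 / 9 -2 6 / -2 -4 0]. Elementwise product with the kernel and sum: 6·3 + -5·2 + -1·1 + -2·3 + 6·1 + -2·1 + 0·2.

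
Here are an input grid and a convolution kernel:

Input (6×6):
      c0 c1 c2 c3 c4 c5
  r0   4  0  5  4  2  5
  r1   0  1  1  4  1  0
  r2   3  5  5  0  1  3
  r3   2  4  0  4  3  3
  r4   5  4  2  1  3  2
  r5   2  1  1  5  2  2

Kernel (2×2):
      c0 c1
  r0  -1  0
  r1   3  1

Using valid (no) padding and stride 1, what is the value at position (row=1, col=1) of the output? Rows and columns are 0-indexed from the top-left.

19

The receptive field on the input at this output position is [1 1 / 5 5]. Elementwise product with the kernel and sum: 1·-1 + 5·3 + 5·1.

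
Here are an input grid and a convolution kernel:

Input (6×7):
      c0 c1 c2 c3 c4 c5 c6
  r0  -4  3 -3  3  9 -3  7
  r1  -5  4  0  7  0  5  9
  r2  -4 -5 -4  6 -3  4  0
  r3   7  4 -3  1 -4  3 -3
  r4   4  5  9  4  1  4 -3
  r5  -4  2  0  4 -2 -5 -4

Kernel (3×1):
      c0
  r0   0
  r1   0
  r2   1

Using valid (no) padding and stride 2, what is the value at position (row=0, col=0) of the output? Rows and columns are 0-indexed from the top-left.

-4

The receptive field on the input at this output position is [-4 / -5 / -4]. Elementwise product with the kernel and sum: -4·1.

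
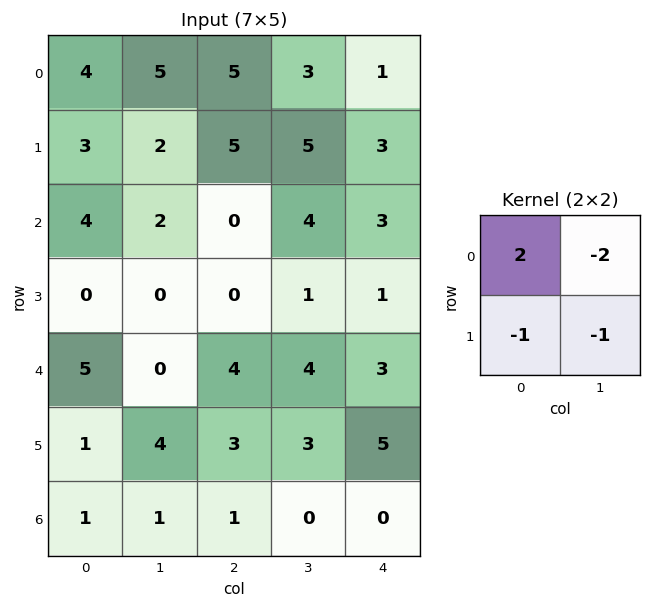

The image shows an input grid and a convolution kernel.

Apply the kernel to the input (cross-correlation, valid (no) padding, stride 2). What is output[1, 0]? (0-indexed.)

The receptive field on the input at this output position is [4 2 / 0 0]. Elementwise product with the kernel and sum: 4·2 + 2·-2 + 0·-1 + 0·-1.

4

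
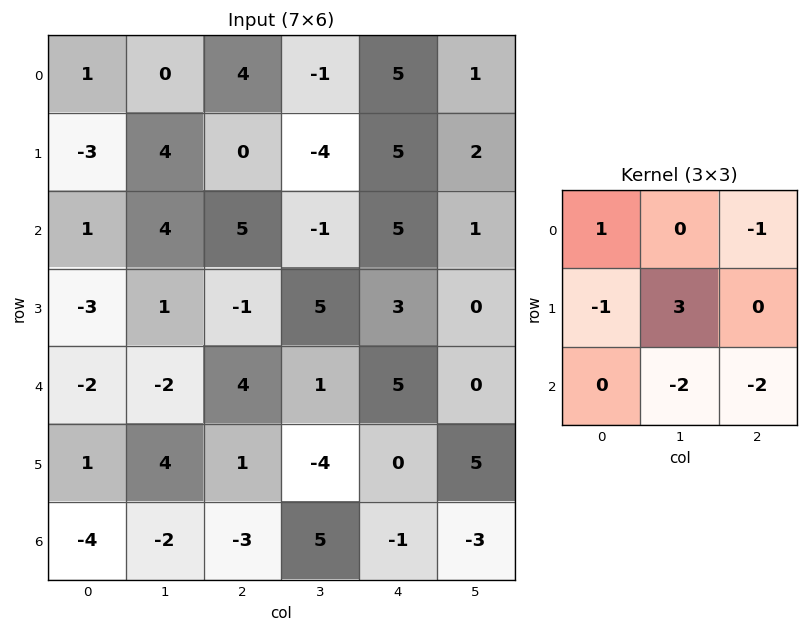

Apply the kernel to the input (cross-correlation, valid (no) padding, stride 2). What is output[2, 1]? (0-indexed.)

The receptive field on the input at this output position is [4 1 5 / 1 -4 0 / -3 5 -1]. Elementwise product with the kernel and sum: 4·1 + 5·-1 + 1·-1 + -4·3 + 5·-2 + -1·-2.

-22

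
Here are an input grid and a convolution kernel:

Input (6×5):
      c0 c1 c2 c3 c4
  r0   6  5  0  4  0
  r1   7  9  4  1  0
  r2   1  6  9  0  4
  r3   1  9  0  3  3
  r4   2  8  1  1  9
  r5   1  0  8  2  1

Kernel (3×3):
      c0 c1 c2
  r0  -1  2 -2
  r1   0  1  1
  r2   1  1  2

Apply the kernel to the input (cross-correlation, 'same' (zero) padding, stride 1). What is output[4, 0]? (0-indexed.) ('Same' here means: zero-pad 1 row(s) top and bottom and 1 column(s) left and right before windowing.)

The receptive field on the zero-padded input at this output position is [0 1 9 / 0 2 8 / 0 1 0]. Elementwise product with the kernel and sum: 0·-1 + 1·2 + 9·-2 + 2·1 + 8·1 + 0·1 + 1·1 + 0·2.

-5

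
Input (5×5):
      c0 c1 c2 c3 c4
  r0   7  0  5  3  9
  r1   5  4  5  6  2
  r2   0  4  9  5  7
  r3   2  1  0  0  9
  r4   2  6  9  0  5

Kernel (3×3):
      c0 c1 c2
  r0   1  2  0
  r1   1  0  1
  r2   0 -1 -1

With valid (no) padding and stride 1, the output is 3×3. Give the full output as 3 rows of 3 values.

Output[0,0]: The receptive field on the input at this output position is [7 0 5 / 5 4 5 / 0 4 9]. Elementwise product with the kernel and sum: 7·1 + 0·2 + 5·1 + 5·1 + 4·-1 + 9·-1.

4 6 6
21 23 24
-5 14 23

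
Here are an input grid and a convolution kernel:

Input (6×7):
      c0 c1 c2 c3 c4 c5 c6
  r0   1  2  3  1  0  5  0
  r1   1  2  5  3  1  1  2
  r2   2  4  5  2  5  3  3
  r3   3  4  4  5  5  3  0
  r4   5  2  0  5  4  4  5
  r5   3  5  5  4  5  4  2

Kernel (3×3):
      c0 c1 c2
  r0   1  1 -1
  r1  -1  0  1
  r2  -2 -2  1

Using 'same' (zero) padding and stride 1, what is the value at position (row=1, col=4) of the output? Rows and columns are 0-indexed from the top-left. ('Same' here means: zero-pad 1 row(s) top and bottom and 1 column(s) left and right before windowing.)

-17

The receptive field on the zero-padded input at this output position is [1 0 5 / 3 1 1 / 2 5 3]. Elementwise product with the kernel and sum: 1·1 + 0·1 + 5·-1 + 3·-1 + 1·1 + 2·-2 + 5·-2 + 3·1.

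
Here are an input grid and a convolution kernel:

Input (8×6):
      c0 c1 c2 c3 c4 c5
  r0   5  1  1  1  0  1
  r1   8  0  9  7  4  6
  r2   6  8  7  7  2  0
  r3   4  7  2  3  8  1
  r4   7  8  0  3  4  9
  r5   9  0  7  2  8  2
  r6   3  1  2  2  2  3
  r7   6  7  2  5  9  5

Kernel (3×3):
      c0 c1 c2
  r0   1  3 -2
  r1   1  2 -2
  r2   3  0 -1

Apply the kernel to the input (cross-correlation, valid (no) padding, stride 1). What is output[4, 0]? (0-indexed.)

33

The receptive field on the input at this output position is [7 8 0 / 9 0 7 / 3 1 2]. Elementwise product with the kernel and sum: 7·1 + 8·3 + 0·-2 + 9·1 + 0·2 + 7·-2 + 3·3 + 2·-1.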